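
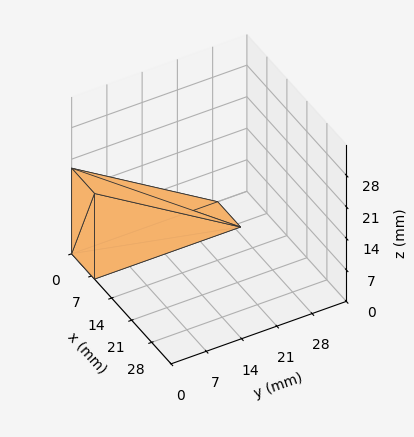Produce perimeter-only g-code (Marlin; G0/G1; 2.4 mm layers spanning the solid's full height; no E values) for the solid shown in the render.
Reading the render: the shape is a wedge (ramp): 8 × 29 mm base, rising to 19 mm along the y=0 edge and sloping linearly to z=0 at y=29 (dimensions read to the nearest mm from the axis ticks). For the g-code, the solid's height is divided into equal slices at the stated Δz and each level perimeter traced with G1 moves after a G0 lift.

; perimeter-only toolpath
G21 ; units = mm
G90 ; absolute positioning
G28 ; home
; layer 1
G0 Z2.4
G0 X0.0 Y0.0
G1 X8.0 Y0.0
G1 X8.0 Y25.4
G1 X0.0 Y25.4
G1 X0.0 Y0.0
; layer 2
G0 Z4.8
G0 X0.0 Y0.0
G1 X8.0 Y0.0
G1 X8.0 Y21.8
G1 X0.0 Y21.8
G1 X0.0 Y0.0
; layer 3
G0 Z7.1
G0 X0.0 Y0.0
G1 X8.0 Y0.0
G1 X8.0 Y18.1
G1 X0.0 Y18.1
G1 X0.0 Y0.0
; layer 4
G0 Z9.5
G0 X0.0 Y0.0
G1 X8.0 Y0.0
G1 X8.0 Y14.5
G1 X0.0 Y14.5
G1 X0.0 Y0.0
; layer 5
G0 Z11.9
G0 X0.0 Y0.0
G1 X8.0 Y0.0
G1 X8.0 Y10.9
G1 X0.0 Y10.9
G1 X0.0 Y0.0
; layer 6
G0 Z14.2
G0 X0.0 Y0.0
G1 X8.0 Y0.0
G1 X8.0 Y7.2
G1 X0.0 Y7.2
G1 X0.0 Y0.0
; layer 7
G0 Z16.6
G0 X0.0 Y0.0
G1 X8.0 Y0.0
G1 X8.0 Y3.6
G1 X0.0 Y3.6
G1 X0.0 Y0.0
M2 ; end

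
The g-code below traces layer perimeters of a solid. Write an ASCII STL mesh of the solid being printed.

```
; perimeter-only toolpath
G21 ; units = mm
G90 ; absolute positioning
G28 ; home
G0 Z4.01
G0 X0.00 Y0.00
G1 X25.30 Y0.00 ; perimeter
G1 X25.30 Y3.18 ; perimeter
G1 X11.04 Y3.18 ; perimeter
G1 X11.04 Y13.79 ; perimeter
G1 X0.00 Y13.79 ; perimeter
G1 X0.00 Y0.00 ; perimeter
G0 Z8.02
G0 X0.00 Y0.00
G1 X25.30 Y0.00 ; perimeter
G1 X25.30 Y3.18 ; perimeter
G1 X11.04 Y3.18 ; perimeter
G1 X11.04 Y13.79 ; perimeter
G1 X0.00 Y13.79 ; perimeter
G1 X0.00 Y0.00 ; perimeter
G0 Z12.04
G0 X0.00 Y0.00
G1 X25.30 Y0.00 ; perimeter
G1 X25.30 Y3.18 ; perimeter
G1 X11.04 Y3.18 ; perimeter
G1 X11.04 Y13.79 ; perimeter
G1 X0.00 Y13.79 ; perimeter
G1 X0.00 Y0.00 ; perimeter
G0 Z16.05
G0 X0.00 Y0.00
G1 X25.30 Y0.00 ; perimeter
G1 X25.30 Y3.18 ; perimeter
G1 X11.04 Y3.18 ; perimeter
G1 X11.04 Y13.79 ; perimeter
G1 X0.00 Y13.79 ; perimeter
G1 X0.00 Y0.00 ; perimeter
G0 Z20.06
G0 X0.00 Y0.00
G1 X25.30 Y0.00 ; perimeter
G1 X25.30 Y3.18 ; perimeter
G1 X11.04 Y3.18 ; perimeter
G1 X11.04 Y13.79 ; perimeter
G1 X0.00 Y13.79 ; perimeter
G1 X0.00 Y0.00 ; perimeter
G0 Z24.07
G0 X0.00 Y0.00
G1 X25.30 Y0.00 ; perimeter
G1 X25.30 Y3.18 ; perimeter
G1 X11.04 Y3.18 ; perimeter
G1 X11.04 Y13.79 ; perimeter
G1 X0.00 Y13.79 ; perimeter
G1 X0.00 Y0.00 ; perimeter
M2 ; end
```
solid part
  facet normal 0.0000 0.0000 -1.0000
    outer loop
      vertex 25.30 3.18 0.00
      vertex 25.30 0.00 0.00
      vertex 0.00 0.00 0.00
    endloop
  endfacet
  facet normal 0.0000 0.0000 -1.0000
    outer loop
      vertex 11.04 3.18 0.00
      vertex 25.30 3.18 0.00
      vertex 0.00 0.00 0.00
    endloop
  endfacet
  facet normal 0.0000 0.0000 -1.0000
    outer loop
      vertex 11.04 13.79 0.00
      vertex 11.04 3.18 0.00
      vertex 0.00 0.00 0.00
    endloop
  endfacet
  facet normal 0.0000 0.0000 -1.0000
    outer loop
      vertex 0.00 13.79 0.00
      vertex 11.04 13.79 0.00
      vertex 0.00 0.00 0.00
    endloop
  endfacet
  facet normal 0.0000 0.0000 1.0000
    outer loop
      vertex 0.00 0.00 24.07
      vertex 25.30 0.00 24.07
      vertex 25.30 3.18 24.07
    endloop
  endfacet
  facet normal 0.0000 0.0000 1.0000
    outer loop
      vertex 0.00 0.00 24.07
      vertex 25.30 3.18 24.07
      vertex 11.04 3.18 24.07
    endloop
  endfacet
  facet normal 0.0000 0.0000 1.0000
    outer loop
      vertex 0.00 0.00 24.07
      vertex 11.04 3.18 24.07
      vertex 11.04 13.79 24.07
    endloop
  endfacet
  facet normal 0.0000 0.0000 1.0000
    outer loop
      vertex 0.00 0.00 24.07
      vertex 11.04 13.79 24.07
      vertex 0.00 13.79 24.07
    endloop
  endfacet
  facet normal 0.0000 -1.0000 0.0000
    outer loop
      vertex 0.00 0.00 0.00
      vertex 25.30 0.00 0.00
      vertex 25.30 0.00 24.07
    endloop
  endfacet
  facet normal 0.0000 -1.0000 0.0000
    outer loop
      vertex 0.00 0.00 0.00
      vertex 25.30 0.00 24.07
      vertex 0.00 0.00 24.07
    endloop
  endfacet
  facet normal 1.0000 0.0000 0.0000
    outer loop
      vertex 25.30 0.00 0.00
      vertex 25.30 3.18 0.00
      vertex 25.30 3.18 24.07
    endloop
  endfacet
  facet normal 1.0000 0.0000 0.0000
    outer loop
      vertex 25.30 0.00 0.00
      vertex 25.30 3.18 24.07
      vertex 25.30 0.00 24.07
    endloop
  endfacet
  facet normal 0.0000 1.0000 0.0000
    outer loop
      vertex 25.30 3.18 0.00
      vertex 11.04 3.18 0.00
      vertex 11.04 3.18 24.07
    endloop
  endfacet
  facet normal 0.0000 1.0000 0.0000
    outer loop
      vertex 25.30 3.18 0.00
      vertex 11.04 3.18 24.07
      vertex 25.30 3.18 24.07
    endloop
  endfacet
  facet normal 1.0000 0.0000 0.0000
    outer loop
      vertex 11.04 3.18 0.00
      vertex 11.04 13.79 0.00
      vertex 11.04 13.79 24.07
    endloop
  endfacet
  facet normal 1.0000 0.0000 0.0000
    outer loop
      vertex 11.04 3.18 0.00
      vertex 11.04 13.79 24.07
      vertex 11.04 3.18 24.07
    endloop
  endfacet
  facet normal 0.0000 1.0000 0.0000
    outer loop
      vertex 11.04 13.79 0.00
      vertex 0.00 13.79 0.00
      vertex 0.00 13.79 24.07
    endloop
  endfacet
  facet normal 0.0000 1.0000 0.0000
    outer loop
      vertex 11.04 13.79 0.00
      vertex 0.00 13.79 24.07
      vertex 11.04 13.79 24.07
    endloop
  endfacet
  facet normal -1.0000 0.0000 0.0000
    outer loop
      vertex 0.00 13.79 0.00
      vertex 0.00 0.00 0.00
      vertex 0.00 0.00 24.07
    endloop
  endfacet
  facet normal -1.0000 0.0000 0.0000
    outer loop
      vertex 0.00 13.79 0.00
      vertex 0.00 0.00 24.07
      vertex 0.00 13.79 24.07
    endloop
  endfacet
endsolid part

The G0 Z moves step by Δz≈4.01 mm. Every layer's G1 loop is the same polygon, so the solid is a straight extrusion of it from z=0 to z≈24.1. Closing with flat bottom and top caps and triangulating gives 20 facets — an L-shaped prism: outer 25.3 × 13.8 mm, arm thicknesses ≈ 3.18 mm (horizontal) and 11 mm (vertical), extruded 24.1 mm in z.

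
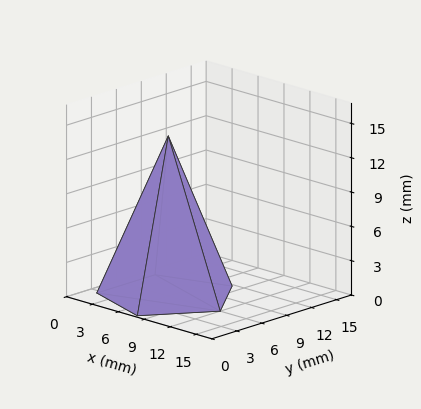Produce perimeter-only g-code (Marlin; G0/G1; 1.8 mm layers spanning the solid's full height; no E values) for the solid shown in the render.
Reading the render: the shape is a regular 5-sided pyramid, base circumscribed radius ≈ 6 mm, apex at z ≈ 14 mm (dimensions read to the nearest mm from the axis ticks). For the g-code, the solid's height is divided into equal slices at the stated Δz and each level perimeter traced with G1 moves after a G0 lift.

; perimeter-only toolpath
G21 ; units = mm
G90 ; absolute positioning
G28 ; home
; layer 1
G0 Z1.8
G0 X11.2 Y6.0
G1 X7.7 Y11.0
G1 X1.7 Y9.1
G1 X1.7 Y2.9
G1 X7.7 Y1.0
G1 X11.2 Y6.0
; layer 2
G0 Z3.5
G0 X10.5 Y6.0
G1 X7.4 Y10.3
G1 X2.3 Y8.6
G1 X2.3 Y3.4
G1 X7.4 Y1.7
G1 X10.5 Y6.0
; layer 3
G0 Z5.2
G0 X9.8 Y6.0
G1 X7.2 Y9.6
G1 X2.9 Y8.2
G1 X2.9 Y3.8
G1 X7.2 Y2.4
G1 X9.8 Y6.0
; layer 4
G0 Z7.0
G0 X9.0 Y6.0
G1 X7.0 Y8.8
G1 X3.5 Y7.8
G1 X3.5 Y4.2
G1 X7.0 Y3.1
G1 X9.0 Y6.0
; layer 5
G0 Z8.8
G0 X8.2 Y6.0
G1 X6.7 Y8.1
G1 X4.2 Y7.3
G1 X4.2 Y4.7
G1 X6.7 Y3.9
G1 X8.2 Y6.0
; layer 6
G0 Z10.5
G0 X7.5 Y6.0
G1 X6.5 Y7.4
G1 X4.8 Y6.9
G1 X4.8 Y5.1
G1 X6.5 Y4.6
G1 X7.5 Y6.0
; layer 7
G0 Z12.2
G0 X6.8 Y6.0
G1 X6.2 Y6.7
G1 X5.4 Y6.4
G1 X5.4 Y5.6
G1 X6.2 Y5.3
G1 X6.8 Y6.0
M2 ; end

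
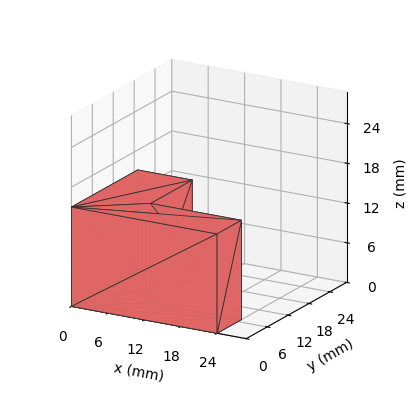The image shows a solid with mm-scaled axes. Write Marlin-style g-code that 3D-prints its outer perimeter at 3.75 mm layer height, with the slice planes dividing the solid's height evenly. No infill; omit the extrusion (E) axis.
Reading the render: the shape is an L-shaped prism: outer 24 × 19 mm, arm thicknesses ≈ 7 mm (horizontal) and 9 mm (vertical), extruded 15 mm in z (dimensions read to the nearest mm from the axis ticks). For the g-code, the solid's height is divided into equal slices at the stated Δz and each level perimeter traced with G1 moves after a G0 lift.

; perimeter-only toolpath
G21 ; units = mm
G90 ; absolute positioning
G28 ; home
; layer 1
G0 Z3.75
G0 X0.00 Y0.00
G1 X24.00 Y0.00
G1 X24.00 Y7.00
G1 X9.00 Y7.00
G1 X9.00 Y19.00
G1 X0.00 Y19.00
G1 X0.00 Y0.00
; layer 2
G0 Z7.50
G0 X0.00 Y0.00
G1 X24.00 Y0.00
G1 X24.00 Y7.00
G1 X9.00 Y7.00
G1 X9.00 Y19.00
G1 X0.00 Y19.00
G1 X0.00 Y0.00
; layer 3
G0 Z11.25
G0 X0.00 Y0.00
G1 X24.00 Y0.00
G1 X24.00 Y7.00
G1 X9.00 Y7.00
G1 X9.00 Y19.00
G1 X0.00 Y19.00
G1 X0.00 Y0.00
; layer 4
G0 Z15.00
G0 X0.00 Y0.00
G1 X24.00 Y0.00
G1 X24.00 Y7.00
G1 X9.00 Y7.00
G1 X9.00 Y19.00
G1 X0.00 Y19.00
G1 X0.00 Y0.00
M2 ; end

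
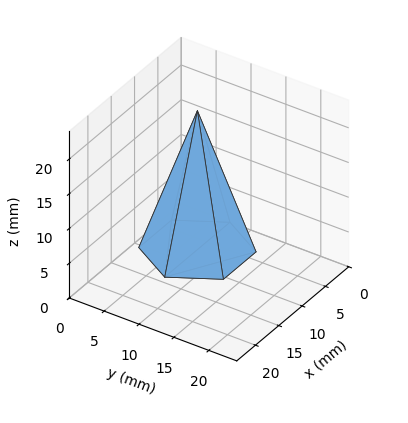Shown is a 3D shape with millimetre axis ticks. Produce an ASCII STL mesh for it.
Reading the render: the shape is a regular 6-sided pyramid, base circumscribed radius ≈ 7 mm, apex at z ≈ 20 mm (dimensions read to the nearest mm from the axis ticks). For the STL, each face is triangulated and given an outward normal.

solid part
  facet normal 0.0000 0.0000 -1.0000
    outer loop
      vertex 3.50 13.06 0.00
      vertex 10.50 13.06 0.00
      vertex 14.00 7.00 0.00
    endloop
  endfacet
  facet normal 0.0000 0.0000 -1.0000
    outer loop
      vertex 0.00 7.00 0.00
      vertex 3.50 13.06 0.00
      vertex 14.00 7.00 0.00
    endloop
  endfacet
  facet normal 0.0000 0.0000 -1.0000
    outer loop
      vertex 3.50 0.94 0.00
      vertex 0.00 7.00 0.00
      vertex 14.00 7.00 0.00
    endloop
  endfacet
  facet normal 0.0000 0.0000 -1.0000
    outer loop
      vertex 10.50 0.94 0.00
      vertex 3.50 0.94 0.00
      vertex 14.00 7.00 0.00
    endloop
  endfacet
  facet normal 0.8287 0.4786 0.2901
    outer loop
      vertex 14.00 7.00 0.00
      vertex 10.50 13.06 0.00
      vertex 7.00 7.00 20.00
    endloop
  endfacet
  facet normal 0.0000 0.9570 0.2900
    outer loop
      vertex 10.50 13.06 0.00
      vertex 3.50 13.06 0.00
      vertex 7.00 7.00 20.00
    endloop
  endfacet
  facet normal -0.8287 0.4786 0.2901
    outer loop
      vertex 3.50 13.06 0.00
      vertex 0.00 7.00 0.00
      vertex 7.00 7.00 20.00
    endloop
  endfacet
  facet normal -0.8287 -0.4786 0.2901
    outer loop
      vertex 0.00 7.00 0.00
      vertex 3.50 0.94 0.00
      vertex 7.00 7.00 20.00
    endloop
  endfacet
  facet normal 0.0000 -0.9570 0.2900
    outer loop
      vertex 3.50 0.94 0.00
      vertex 10.50 0.94 0.00
      vertex 7.00 7.00 20.00
    endloop
  endfacet
  facet normal 0.8287 -0.4786 0.2901
    outer loop
      vertex 10.50 0.94 0.00
      vertex 14.00 7.00 0.00
      vertex 7.00 7.00 20.00
    endloop
  endfacet
endsolid part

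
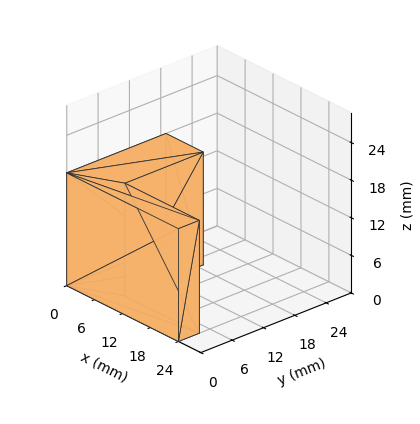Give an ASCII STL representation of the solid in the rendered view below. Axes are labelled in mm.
Reading the render: the shape is an L-shaped prism: outer 24 × 19 mm, arm thicknesses ≈ 4 mm (horizontal) and 8 mm (vertical), extruded 18 mm in z (dimensions read to the nearest mm from the axis ticks). For the STL, each face is triangulated and given an outward normal.

solid part
  facet normal 0.0000 0.0000 -1.0000
    outer loop
      vertex 24.00 4.00 0.00
      vertex 24.00 0.00 0.00
      vertex 0.00 0.00 0.00
    endloop
  endfacet
  facet normal 0.0000 0.0000 -1.0000
    outer loop
      vertex 8.00 4.00 0.00
      vertex 24.00 4.00 0.00
      vertex 0.00 0.00 0.00
    endloop
  endfacet
  facet normal 0.0000 0.0000 -1.0000
    outer loop
      vertex 8.00 19.00 0.00
      vertex 8.00 4.00 0.00
      vertex 0.00 0.00 0.00
    endloop
  endfacet
  facet normal 0.0000 0.0000 -1.0000
    outer loop
      vertex 0.00 19.00 0.00
      vertex 8.00 19.00 0.00
      vertex 0.00 0.00 0.00
    endloop
  endfacet
  facet normal 0.0000 0.0000 1.0000
    outer loop
      vertex 0.00 0.00 18.00
      vertex 24.00 0.00 18.00
      vertex 24.00 4.00 18.00
    endloop
  endfacet
  facet normal 0.0000 0.0000 1.0000
    outer loop
      vertex 0.00 0.00 18.00
      vertex 24.00 4.00 18.00
      vertex 8.00 4.00 18.00
    endloop
  endfacet
  facet normal 0.0000 0.0000 1.0000
    outer loop
      vertex 0.00 0.00 18.00
      vertex 8.00 4.00 18.00
      vertex 8.00 19.00 18.00
    endloop
  endfacet
  facet normal 0.0000 0.0000 1.0000
    outer loop
      vertex 0.00 0.00 18.00
      vertex 8.00 19.00 18.00
      vertex 0.00 19.00 18.00
    endloop
  endfacet
  facet normal 0.0000 -1.0000 0.0000
    outer loop
      vertex 0.00 0.00 0.00
      vertex 24.00 0.00 0.00
      vertex 24.00 0.00 18.00
    endloop
  endfacet
  facet normal 0.0000 -1.0000 0.0000
    outer loop
      vertex 0.00 0.00 0.00
      vertex 24.00 0.00 18.00
      vertex 0.00 0.00 18.00
    endloop
  endfacet
  facet normal 1.0000 0.0000 0.0000
    outer loop
      vertex 24.00 0.00 0.00
      vertex 24.00 4.00 0.00
      vertex 24.00 4.00 18.00
    endloop
  endfacet
  facet normal 1.0000 0.0000 0.0000
    outer loop
      vertex 24.00 0.00 0.00
      vertex 24.00 4.00 18.00
      vertex 24.00 0.00 18.00
    endloop
  endfacet
  facet normal 0.0000 1.0000 0.0000
    outer loop
      vertex 24.00 4.00 0.00
      vertex 8.00 4.00 0.00
      vertex 8.00 4.00 18.00
    endloop
  endfacet
  facet normal 0.0000 1.0000 0.0000
    outer loop
      vertex 24.00 4.00 0.00
      vertex 8.00 4.00 18.00
      vertex 24.00 4.00 18.00
    endloop
  endfacet
  facet normal 1.0000 0.0000 0.0000
    outer loop
      vertex 8.00 4.00 0.00
      vertex 8.00 19.00 0.00
      vertex 8.00 19.00 18.00
    endloop
  endfacet
  facet normal 1.0000 0.0000 0.0000
    outer loop
      vertex 8.00 4.00 0.00
      vertex 8.00 19.00 18.00
      vertex 8.00 4.00 18.00
    endloop
  endfacet
  facet normal 0.0000 1.0000 0.0000
    outer loop
      vertex 8.00 19.00 0.00
      vertex 0.00 19.00 0.00
      vertex 0.00 19.00 18.00
    endloop
  endfacet
  facet normal 0.0000 1.0000 0.0000
    outer loop
      vertex 8.00 19.00 0.00
      vertex 0.00 19.00 18.00
      vertex 8.00 19.00 18.00
    endloop
  endfacet
  facet normal -1.0000 0.0000 0.0000
    outer loop
      vertex 0.00 19.00 0.00
      vertex 0.00 0.00 0.00
      vertex 0.00 0.00 18.00
    endloop
  endfacet
  facet normal -1.0000 0.0000 0.0000
    outer loop
      vertex 0.00 19.00 0.00
      vertex 0.00 0.00 18.00
      vertex 0.00 19.00 18.00
    endloop
  endfacet
endsolid part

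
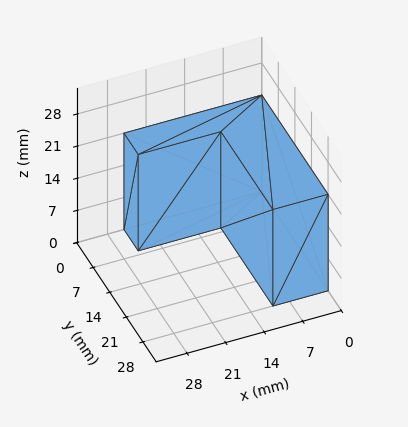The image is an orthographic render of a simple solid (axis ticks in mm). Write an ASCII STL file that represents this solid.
Reading the render: the shape is an L-shaped prism: outer 25 × 28 mm, arm thicknesses ≈ 6 mm (horizontal) and 10 mm (vertical), extruded 21 mm in z (dimensions read to the nearest mm from the axis ticks). For the STL, each face is triangulated and given an outward normal.

solid part
  facet normal 0.0000 0.0000 -1.0000
    outer loop
      vertex 25.00 6.00 0.00
      vertex 25.00 0.00 0.00
      vertex 0.00 0.00 0.00
    endloop
  endfacet
  facet normal 0.0000 0.0000 -1.0000
    outer loop
      vertex 10.00 6.00 0.00
      vertex 25.00 6.00 0.00
      vertex 0.00 0.00 0.00
    endloop
  endfacet
  facet normal 0.0000 0.0000 -1.0000
    outer loop
      vertex 10.00 28.00 0.00
      vertex 10.00 6.00 0.00
      vertex 0.00 0.00 0.00
    endloop
  endfacet
  facet normal 0.0000 0.0000 -1.0000
    outer loop
      vertex 0.00 28.00 0.00
      vertex 10.00 28.00 0.00
      vertex 0.00 0.00 0.00
    endloop
  endfacet
  facet normal 0.0000 0.0000 1.0000
    outer loop
      vertex 0.00 0.00 21.00
      vertex 25.00 0.00 21.00
      vertex 25.00 6.00 21.00
    endloop
  endfacet
  facet normal 0.0000 0.0000 1.0000
    outer loop
      vertex 0.00 0.00 21.00
      vertex 25.00 6.00 21.00
      vertex 10.00 6.00 21.00
    endloop
  endfacet
  facet normal 0.0000 0.0000 1.0000
    outer loop
      vertex 0.00 0.00 21.00
      vertex 10.00 6.00 21.00
      vertex 10.00 28.00 21.00
    endloop
  endfacet
  facet normal 0.0000 0.0000 1.0000
    outer loop
      vertex 0.00 0.00 21.00
      vertex 10.00 28.00 21.00
      vertex 0.00 28.00 21.00
    endloop
  endfacet
  facet normal 0.0000 -1.0000 0.0000
    outer loop
      vertex 0.00 0.00 0.00
      vertex 25.00 0.00 0.00
      vertex 25.00 0.00 21.00
    endloop
  endfacet
  facet normal 0.0000 -1.0000 0.0000
    outer loop
      vertex 0.00 0.00 0.00
      vertex 25.00 0.00 21.00
      vertex 0.00 0.00 21.00
    endloop
  endfacet
  facet normal 1.0000 0.0000 0.0000
    outer loop
      vertex 25.00 0.00 0.00
      vertex 25.00 6.00 0.00
      vertex 25.00 6.00 21.00
    endloop
  endfacet
  facet normal 1.0000 0.0000 0.0000
    outer loop
      vertex 25.00 0.00 0.00
      vertex 25.00 6.00 21.00
      vertex 25.00 0.00 21.00
    endloop
  endfacet
  facet normal 0.0000 1.0000 0.0000
    outer loop
      vertex 25.00 6.00 0.00
      vertex 10.00 6.00 0.00
      vertex 10.00 6.00 21.00
    endloop
  endfacet
  facet normal 0.0000 1.0000 0.0000
    outer loop
      vertex 25.00 6.00 0.00
      vertex 10.00 6.00 21.00
      vertex 25.00 6.00 21.00
    endloop
  endfacet
  facet normal 1.0000 0.0000 0.0000
    outer loop
      vertex 10.00 6.00 0.00
      vertex 10.00 28.00 0.00
      vertex 10.00 28.00 21.00
    endloop
  endfacet
  facet normal 1.0000 0.0000 0.0000
    outer loop
      vertex 10.00 6.00 0.00
      vertex 10.00 28.00 21.00
      vertex 10.00 6.00 21.00
    endloop
  endfacet
  facet normal 0.0000 1.0000 0.0000
    outer loop
      vertex 10.00 28.00 0.00
      vertex 0.00 28.00 0.00
      vertex 0.00 28.00 21.00
    endloop
  endfacet
  facet normal 0.0000 1.0000 0.0000
    outer loop
      vertex 10.00 28.00 0.00
      vertex 0.00 28.00 21.00
      vertex 10.00 28.00 21.00
    endloop
  endfacet
  facet normal -1.0000 0.0000 0.0000
    outer loop
      vertex 0.00 28.00 0.00
      vertex 0.00 0.00 0.00
      vertex 0.00 0.00 21.00
    endloop
  endfacet
  facet normal -1.0000 0.0000 0.0000
    outer loop
      vertex 0.00 28.00 0.00
      vertex 0.00 0.00 21.00
      vertex 0.00 28.00 21.00
    endloop
  endfacet
endsolid part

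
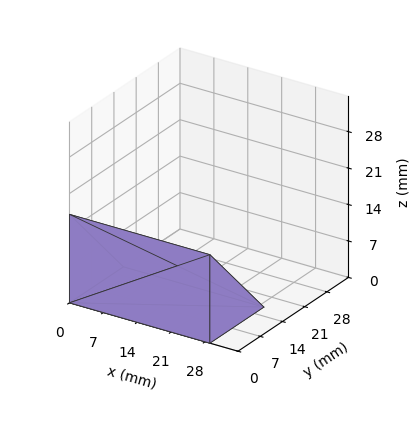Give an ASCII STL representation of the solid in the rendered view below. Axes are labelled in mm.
Reading the render: the shape is a wedge (ramp): 29 × 17 mm base, rising to 17 mm along the y=0 edge and sloping linearly to z=0 at y=17 (dimensions read to the nearest mm from the axis ticks). For the STL, each face is triangulated and given an outward normal.

solid part
  facet normal 0.0000 0.0000 -1.0000
    outer loop
      vertex 29.000 17.000 0.000
      vertex 29.000 0.000 0.000
      vertex 0.000 0.000 0.000
    endloop
  endfacet
  facet normal 0.0000 0.0000 -1.0000
    outer loop
      vertex 0.000 17.000 0.000
      vertex 29.000 17.000 0.000
      vertex 0.000 0.000 0.000
    endloop
  endfacet
  facet normal 0.0000 -1.0000 0.0000
    outer loop
      vertex 0.000 0.000 0.000
      vertex 29.000 0.000 0.000
      vertex 29.000 0.000 17.000
    endloop
  endfacet
  facet normal 0.0000 -1.0000 0.0000
    outer loop
      vertex 0.000 0.000 0.000
      vertex 29.000 0.000 17.000
      vertex 0.000 0.000 17.000
    endloop
  endfacet
  facet normal 0.0000 0.7071 0.7071
    outer loop
      vertex 0.000 0.000 17.000
      vertex 29.000 0.000 17.000
      vertex 29.000 17.000 0.000
    endloop
  endfacet
  facet normal 0.0000 0.7071 0.7071
    outer loop
      vertex 0.000 0.000 17.000
      vertex 29.000 17.000 0.000
      vertex 0.000 17.000 0.000
    endloop
  endfacet
  facet normal -1.0000 0.0000 0.0000
    outer loop
      vertex 0.000 0.000 17.000
      vertex 0.000 17.000 0.000
      vertex 0.000 0.000 0.000
    endloop
  endfacet
  facet normal 1.0000 0.0000 0.0000
    outer loop
      vertex 29.000 0.000 0.000
      vertex 29.000 17.000 0.000
      vertex 29.000 0.000 17.000
    endloop
  endfacet
endsolid part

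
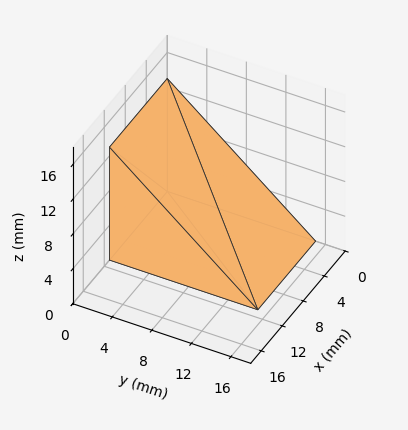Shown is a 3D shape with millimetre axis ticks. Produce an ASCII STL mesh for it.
Reading the render: the shape is a wedge (ramp): 11 × 15 mm base, rising to 13 mm along the y=0 edge and sloping linearly to z=0 at y=15 (dimensions read to the nearest mm from the axis ticks). For the STL, each face is triangulated and given an outward normal.

solid part
  facet normal 0.0000 0.0000 -1.0000
    outer loop
      vertex 11.0 15.0 0.0
      vertex 11.0 0.0 0.0
      vertex 0.0 0.0 0.0
    endloop
  endfacet
  facet normal 0.0000 0.0000 -1.0000
    outer loop
      vertex 0.0 15.0 0.0
      vertex 11.0 15.0 0.0
      vertex 0.0 0.0 0.0
    endloop
  endfacet
  facet normal 0.0000 -1.0000 0.0000
    outer loop
      vertex 0.0 0.0 0.0
      vertex 11.0 0.0 0.0
      vertex 11.0 0.0 13.0
    endloop
  endfacet
  facet normal 0.0000 -1.0000 0.0000
    outer loop
      vertex 0.0 0.0 0.0
      vertex 11.0 0.0 13.0
      vertex 0.0 0.0 13.0
    endloop
  endfacet
  facet normal 0.0000 0.6549 0.7557
    outer loop
      vertex 0.0 0.0 13.0
      vertex 11.0 0.0 13.0
      vertex 11.0 15.0 0.0
    endloop
  endfacet
  facet normal 0.0000 0.6549 0.7557
    outer loop
      vertex 0.0 0.0 13.0
      vertex 11.0 15.0 0.0
      vertex 0.0 15.0 0.0
    endloop
  endfacet
  facet normal -1.0000 0.0000 0.0000
    outer loop
      vertex 0.0 0.0 13.0
      vertex 0.0 15.0 0.0
      vertex 0.0 0.0 0.0
    endloop
  endfacet
  facet normal 1.0000 0.0000 0.0000
    outer loop
      vertex 11.0 0.0 0.0
      vertex 11.0 15.0 0.0
      vertex 11.0 0.0 13.0
    endloop
  endfacet
endsolid part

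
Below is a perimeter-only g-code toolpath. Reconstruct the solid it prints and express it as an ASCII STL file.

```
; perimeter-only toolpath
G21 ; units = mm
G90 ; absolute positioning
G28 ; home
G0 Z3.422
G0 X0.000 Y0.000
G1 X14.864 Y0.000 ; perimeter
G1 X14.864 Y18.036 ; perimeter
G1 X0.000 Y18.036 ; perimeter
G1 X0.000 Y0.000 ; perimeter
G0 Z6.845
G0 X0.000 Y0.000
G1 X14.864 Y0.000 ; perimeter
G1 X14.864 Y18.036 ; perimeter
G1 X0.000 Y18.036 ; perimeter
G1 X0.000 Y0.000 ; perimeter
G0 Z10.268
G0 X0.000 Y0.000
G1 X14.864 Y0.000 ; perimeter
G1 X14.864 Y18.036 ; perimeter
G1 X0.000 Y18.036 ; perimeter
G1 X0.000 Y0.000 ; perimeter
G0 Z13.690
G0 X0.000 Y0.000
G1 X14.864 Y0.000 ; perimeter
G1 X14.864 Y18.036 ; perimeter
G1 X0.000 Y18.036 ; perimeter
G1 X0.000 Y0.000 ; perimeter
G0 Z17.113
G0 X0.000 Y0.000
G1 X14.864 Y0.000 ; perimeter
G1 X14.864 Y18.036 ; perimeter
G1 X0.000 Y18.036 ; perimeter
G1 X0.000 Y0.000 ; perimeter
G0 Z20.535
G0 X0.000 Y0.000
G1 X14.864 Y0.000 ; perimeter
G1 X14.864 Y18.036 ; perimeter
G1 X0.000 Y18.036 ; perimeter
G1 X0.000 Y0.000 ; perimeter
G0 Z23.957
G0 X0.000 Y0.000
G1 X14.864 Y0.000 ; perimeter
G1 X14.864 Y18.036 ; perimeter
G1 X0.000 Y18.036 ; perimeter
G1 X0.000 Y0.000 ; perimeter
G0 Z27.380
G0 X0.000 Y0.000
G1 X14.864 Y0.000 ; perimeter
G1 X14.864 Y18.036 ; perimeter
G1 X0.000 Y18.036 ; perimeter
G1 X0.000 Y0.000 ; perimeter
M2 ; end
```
solid part
  facet normal 0.0000 0.0000 -1.0000
    outer loop
      vertex 14.864 18.036 0.000
      vertex 14.864 0.000 0.000
      vertex 0.000 0.000 0.000
    endloop
  endfacet
  facet normal 0.0000 0.0000 -1.0000
    outer loop
      vertex 0.000 18.036 0.000
      vertex 14.864 18.036 0.000
      vertex 0.000 0.000 0.000
    endloop
  endfacet
  facet normal 0.0000 0.0000 1.0000
    outer loop
      vertex 0.000 0.000 27.380
      vertex 14.864 0.000 27.380
      vertex 14.864 18.036 27.380
    endloop
  endfacet
  facet normal 0.0000 0.0000 1.0000
    outer loop
      vertex 0.000 0.000 27.380
      vertex 14.864 18.036 27.380
      vertex 0.000 18.036 27.380
    endloop
  endfacet
  facet normal 0.0000 -1.0000 0.0000
    outer loop
      vertex 0.000 0.000 0.000
      vertex 14.864 0.000 0.000
      vertex 14.864 0.000 27.380
    endloop
  endfacet
  facet normal 0.0000 -1.0000 0.0000
    outer loop
      vertex 0.000 0.000 0.000
      vertex 14.864 0.000 27.380
      vertex 0.000 0.000 27.380
    endloop
  endfacet
  facet normal 0.0000 1.0000 0.0000
    outer loop
      vertex 14.864 18.036 27.380
      vertex 14.864 18.036 0.000
      vertex 0.000 18.036 0.000
    endloop
  endfacet
  facet normal 0.0000 1.0000 0.0000
    outer loop
      vertex 0.000 18.036 27.380
      vertex 14.864 18.036 27.380
      vertex 0.000 18.036 0.000
    endloop
  endfacet
  facet normal -1.0000 0.0000 0.0000
    outer loop
      vertex 0.000 18.036 27.380
      vertex 0.000 18.036 0.000
      vertex 0.000 0.000 0.000
    endloop
  endfacet
  facet normal -1.0000 0.0000 0.0000
    outer loop
      vertex 0.000 0.000 27.380
      vertex 0.000 18.036 27.380
      vertex 0.000 0.000 0.000
    endloop
  endfacet
  facet normal 1.0000 0.0000 0.0000
    outer loop
      vertex 14.864 0.000 0.000
      vertex 14.864 18.036 0.000
      vertex 14.864 18.036 27.380
    endloop
  endfacet
  facet normal 1.0000 0.0000 0.0000
    outer loop
      vertex 14.864 0.000 0.000
      vertex 14.864 18.036 27.380
      vertex 14.864 0.000 27.380
    endloop
  endfacet
endsolid part

The G0 Z moves step by Δz≈3.422 mm. Every layer's G1 loop is the same polygon, so the solid is a straight extrusion of it from z=0 to z≈27.4. Closing with flat bottom and top caps and triangulating gives 12 facets — a rectangular box, roughly 14.9 × 18 mm footprint and 27.4 mm tall.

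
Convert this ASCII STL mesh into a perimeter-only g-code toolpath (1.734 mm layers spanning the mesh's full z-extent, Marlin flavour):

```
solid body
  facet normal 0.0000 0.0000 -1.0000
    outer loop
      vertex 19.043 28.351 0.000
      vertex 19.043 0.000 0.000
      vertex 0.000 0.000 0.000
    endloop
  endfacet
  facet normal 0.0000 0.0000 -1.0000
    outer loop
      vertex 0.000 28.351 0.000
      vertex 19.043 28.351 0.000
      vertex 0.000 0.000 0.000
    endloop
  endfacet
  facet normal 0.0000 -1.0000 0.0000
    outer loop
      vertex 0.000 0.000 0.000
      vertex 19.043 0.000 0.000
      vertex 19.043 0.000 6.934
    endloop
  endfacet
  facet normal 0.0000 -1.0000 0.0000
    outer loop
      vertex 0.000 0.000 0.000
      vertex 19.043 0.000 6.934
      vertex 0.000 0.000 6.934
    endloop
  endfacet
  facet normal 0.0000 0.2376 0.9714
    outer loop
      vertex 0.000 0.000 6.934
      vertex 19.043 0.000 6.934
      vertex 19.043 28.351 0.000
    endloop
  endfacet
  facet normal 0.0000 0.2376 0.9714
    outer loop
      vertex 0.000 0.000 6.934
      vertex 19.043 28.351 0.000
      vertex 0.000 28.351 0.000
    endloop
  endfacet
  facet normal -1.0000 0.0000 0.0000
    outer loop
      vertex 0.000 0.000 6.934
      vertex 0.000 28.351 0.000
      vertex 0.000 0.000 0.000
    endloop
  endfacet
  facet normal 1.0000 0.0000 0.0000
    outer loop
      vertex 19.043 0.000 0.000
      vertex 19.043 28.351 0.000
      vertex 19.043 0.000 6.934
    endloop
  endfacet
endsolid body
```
; perimeter-only toolpath
G21 ; units = mm
G90 ; absolute positioning
G28 ; home
; layer 1
G0 Z1.734
G0 X0.000 Y0.000
G1 X19.043 Y0.000
G1 X19.043 Y21.263
G1 X0.000 Y21.263
G1 X0.000 Y0.000
; layer 2
G0 Z3.467
G0 X0.000 Y0.000
G1 X19.043 Y0.000
G1 X19.043 Y14.175
G1 X0.000 Y14.175
G1 X0.000 Y0.000
; layer 3
G0 Z5.200
G0 X0.000 Y0.000
G1 X19.043 Y0.000
G1 X19.043 Y7.088
G1 X0.000 Y7.088
G1 X0.000 Y0.000
M2 ; end

The solid is a wedge (ramp): 19 × 28.4 mm base, rising to 6.93 mm along the y=0 edge and sloping linearly to z=0 at y=28.4. Slicing at Δz = 1.734 mm — 4 equal slices spanning the solid's height, so layer i sits at z = i·h/4 — gives 3 non-empty perimeters. Each is a 4-segment closed polygon; G0 lifts to the layer z and rapids to the start vertex, then G1 traces the edges. The cross-section shrinks linearly with z (the slice at the apex is degenerate and omitted).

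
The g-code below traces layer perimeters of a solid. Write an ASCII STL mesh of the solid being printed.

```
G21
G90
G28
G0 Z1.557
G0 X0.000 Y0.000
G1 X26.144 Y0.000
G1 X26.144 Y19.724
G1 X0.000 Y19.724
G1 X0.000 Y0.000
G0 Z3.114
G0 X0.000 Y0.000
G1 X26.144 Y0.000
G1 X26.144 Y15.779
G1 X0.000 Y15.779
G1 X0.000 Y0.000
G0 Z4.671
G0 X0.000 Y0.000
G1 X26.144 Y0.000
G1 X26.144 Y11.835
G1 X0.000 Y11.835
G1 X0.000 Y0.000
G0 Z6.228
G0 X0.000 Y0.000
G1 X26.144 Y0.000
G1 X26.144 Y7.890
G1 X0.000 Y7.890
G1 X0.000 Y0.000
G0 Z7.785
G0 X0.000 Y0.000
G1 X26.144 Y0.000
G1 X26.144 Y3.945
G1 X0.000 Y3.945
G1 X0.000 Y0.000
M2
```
solid part
  facet normal 0.0000 0.0000 -1.0000
    outer loop
      vertex 26.144 23.669 0.000
      vertex 26.144 0.000 0.000
      vertex 0.000 0.000 0.000
    endloop
  endfacet
  facet normal 0.0000 0.0000 -1.0000
    outer loop
      vertex 0.000 23.669 0.000
      vertex 26.144 23.669 0.000
      vertex 0.000 0.000 0.000
    endloop
  endfacet
  facet normal 0.0000 -1.0000 0.0000
    outer loop
      vertex 0.000 0.000 0.000
      vertex 26.144 0.000 0.000
      vertex 26.144 0.000 9.342
    endloop
  endfacet
  facet normal 0.0000 -1.0000 0.0000
    outer loop
      vertex 0.000 0.000 0.000
      vertex 26.144 0.000 9.342
      vertex 0.000 0.000 9.342
    endloop
  endfacet
  facet normal 0.0000 0.3671 0.9302
    outer loop
      vertex 0.000 0.000 9.342
      vertex 26.144 0.000 9.342
      vertex 26.144 23.669 0.000
    endloop
  endfacet
  facet normal 0.0000 0.3671 0.9302
    outer loop
      vertex 0.000 0.000 9.342
      vertex 26.144 23.669 0.000
      vertex 0.000 23.669 0.000
    endloop
  endfacet
  facet normal -1.0000 0.0000 0.0000
    outer loop
      vertex 0.000 0.000 9.342
      vertex 0.000 23.669 0.000
      vertex 0.000 0.000 0.000
    endloop
  endfacet
  facet normal 1.0000 0.0000 0.0000
    outer loop
      vertex 26.144 0.000 0.000
      vertex 26.144 23.669 0.000
      vertex 26.144 0.000 9.342
    endloop
  endfacet
endsolid part

The G0 Z moves step by Δz≈1.557 mm. The G1 loops shrink linearly with z, so the solid tapers from its base footprint up to z≈9.34. Closing with a flat bottom cap and the tapered top and triangulating gives 8 facets — a wedge (ramp): 26.1 × 23.7 mm base, rising to 9.34 mm along the y=0 edge and sloping linearly to z=0 at y=23.7.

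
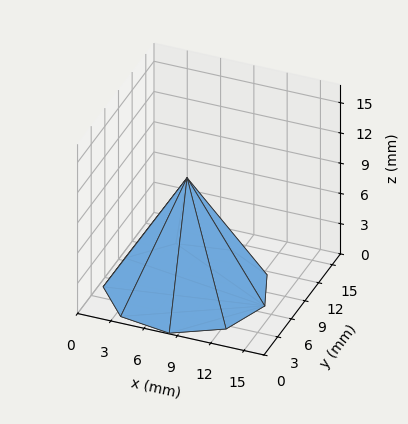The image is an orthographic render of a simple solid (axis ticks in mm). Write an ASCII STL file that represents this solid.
Reading the render: the shape is a regular 9-sided pyramid, base circumscribed radius ≈ 7 mm, apex at z ≈ 11 mm (dimensions read to the nearest mm from the axis ticks). For the STL, each face is triangulated and given an outward normal.

solid part
  facet normal 0.0000 0.0000 -1.0000
    outer loop
      vertex 8.22 13.89 0.00
      vertex 12.36 11.50 0.00
      vertex 14.00 7.00 0.00
    endloop
  endfacet
  facet normal 0.0000 0.0000 -1.0000
    outer loop
      vertex 3.50 13.06 0.00
      vertex 8.22 13.89 0.00
      vertex 14.00 7.00 0.00
    endloop
  endfacet
  facet normal 0.0000 0.0000 -1.0000
    outer loop
      vertex 0.42 9.39 0.00
      vertex 3.50 13.06 0.00
      vertex 14.00 7.00 0.00
    endloop
  endfacet
  facet normal 0.0000 0.0000 -1.0000
    outer loop
      vertex 0.42 4.61 0.00
      vertex 0.42 9.39 0.00
      vertex 14.00 7.00 0.00
    endloop
  endfacet
  facet normal 0.0000 0.0000 -1.0000
    outer loop
      vertex 3.50 0.94 0.00
      vertex 0.42 4.61 0.00
      vertex 14.00 7.00 0.00
    endloop
  endfacet
  facet normal 0.0000 0.0000 -1.0000
    outer loop
      vertex 8.22 0.11 0.00
      vertex 3.50 0.94 0.00
      vertex 14.00 7.00 0.00
    endloop
  endfacet
  facet normal 0.0000 0.0000 -1.0000
    outer loop
      vertex 12.36 2.50 0.00
      vertex 8.22 0.11 0.00
      vertex 14.00 7.00 0.00
    endloop
  endfacet
  facet normal 0.8064 0.2939 0.5132
    outer loop
      vertex 14.00 7.00 0.00
      vertex 12.36 11.50 0.00
      vertex 7.00 7.00 11.00
    endloop
  endfacet
  facet normal 0.4291 0.7433 0.5132
    outer loop
      vertex 12.36 11.50 0.00
      vertex 8.22 13.89 0.00
      vertex 7.00 7.00 11.00
    endloop
  endfacet
  facet normal -0.1487 0.8454 0.5130
    outer loop
      vertex 8.22 13.89 0.00
      vertex 3.50 13.06 0.00
      vertex 7.00 7.00 11.00
    endloop
  endfacet
  facet normal -0.6574 0.5518 0.5132
    outer loop
      vertex 3.50 13.06 0.00
      vertex 0.42 9.39 0.00
      vertex 7.00 7.00 11.00
    endloop
  endfacet
  facet normal -0.8582 0.0000 0.5133
    outer loop
      vertex 0.42 9.39 0.00
      vertex 0.42 4.61 0.00
      vertex 7.00 7.00 11.00
    endloop
  endfacet
  facet normal -0.6574 -0.5518 0.5132
    outer loop
      vertex 0.42 4.61 0.00
      vertex 3.50 0.94 0.00
      vertex 7.00 7.00 11.00
    endloop
  endfacet
  facet normal -0.1487 -0.8454 0.5130
    outer loop
      vertex 3.50 0.94 0.00
      vertex 8.22 0.11 0.00
      vertex 7.00 7.00 11.00
    endloop
  endfacet
  facet normal 0.4291 -0.7433 0.5132
    outer loop
      vertex 8.22 0.11 0.00
      vertex 12.36 2.50 0.00
      vertex 7.00 7.00 11.00
    endloop
  endfacet
  facet normal 0.8064 -0.2939 0.5132
    outer loop
      vertex 12.36 2.50 0.00
      vertex 14.00 7.00 0.00
      vertex 7.00 7.00 11.00
    endloop
  endfacet
endsolid part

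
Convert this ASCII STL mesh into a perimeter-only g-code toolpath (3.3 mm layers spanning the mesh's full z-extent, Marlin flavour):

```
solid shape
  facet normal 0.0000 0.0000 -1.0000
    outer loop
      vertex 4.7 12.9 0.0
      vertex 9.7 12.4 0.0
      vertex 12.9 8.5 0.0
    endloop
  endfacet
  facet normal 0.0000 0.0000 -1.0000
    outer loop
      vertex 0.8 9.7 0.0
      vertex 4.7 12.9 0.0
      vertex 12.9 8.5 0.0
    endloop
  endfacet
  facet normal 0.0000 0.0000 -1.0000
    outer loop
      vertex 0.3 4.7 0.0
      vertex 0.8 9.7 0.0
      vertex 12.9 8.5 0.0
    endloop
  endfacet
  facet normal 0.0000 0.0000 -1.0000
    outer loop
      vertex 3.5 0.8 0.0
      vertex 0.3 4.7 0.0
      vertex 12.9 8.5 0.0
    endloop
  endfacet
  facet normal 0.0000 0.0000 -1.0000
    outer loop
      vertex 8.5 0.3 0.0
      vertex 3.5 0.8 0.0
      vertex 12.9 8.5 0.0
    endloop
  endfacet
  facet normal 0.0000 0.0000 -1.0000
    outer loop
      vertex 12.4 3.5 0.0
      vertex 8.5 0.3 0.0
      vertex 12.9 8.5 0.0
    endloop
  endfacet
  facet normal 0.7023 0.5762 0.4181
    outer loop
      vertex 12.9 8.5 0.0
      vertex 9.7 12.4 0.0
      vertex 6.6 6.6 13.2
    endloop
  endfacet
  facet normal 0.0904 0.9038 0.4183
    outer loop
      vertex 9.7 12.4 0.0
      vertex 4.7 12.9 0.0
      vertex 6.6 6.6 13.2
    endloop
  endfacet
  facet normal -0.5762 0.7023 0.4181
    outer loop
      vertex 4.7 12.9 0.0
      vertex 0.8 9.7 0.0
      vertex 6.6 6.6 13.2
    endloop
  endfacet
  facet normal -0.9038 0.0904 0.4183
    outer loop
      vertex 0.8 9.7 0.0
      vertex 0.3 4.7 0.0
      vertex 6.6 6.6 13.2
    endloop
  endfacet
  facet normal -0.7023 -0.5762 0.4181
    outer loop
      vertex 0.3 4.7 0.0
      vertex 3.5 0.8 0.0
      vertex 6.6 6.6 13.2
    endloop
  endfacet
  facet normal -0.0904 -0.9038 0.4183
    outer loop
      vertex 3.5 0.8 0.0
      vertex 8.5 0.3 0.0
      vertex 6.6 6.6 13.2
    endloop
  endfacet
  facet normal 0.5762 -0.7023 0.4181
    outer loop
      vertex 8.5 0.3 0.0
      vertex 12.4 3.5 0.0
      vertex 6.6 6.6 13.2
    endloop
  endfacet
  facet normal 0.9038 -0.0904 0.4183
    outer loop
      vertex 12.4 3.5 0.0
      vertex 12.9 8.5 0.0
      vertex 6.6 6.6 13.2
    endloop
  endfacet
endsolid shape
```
; perimeter-only toolpath
G21 ; units = mm
G90 ; absolute positioning
G28 ; home
; layer 1
G0 Z3.3
G0 X11.3 Y8.0
G1 X8.9 Y11.0
G1 X5.2 Y11.3
G1 X2.2 Y8.9
G1 X1.9 Y5.2
G1 X4.3 Y2.2
G1 X8.0 Y1.9
G1 X11.0 Y4.3
G1 X11.3 Y8.0
; layer 2
G0 Z6.6
G0 X9.8 Y7.5
G1 X8.1 Y9.5
G1 X5.7 Y9.8
G1 X3.7 Y8.1
G1 X3.4 Y5.7
G1 X5.0 Y3.7
G1 X7.5 Y3.4
G1 X9.5 Y5.0
G1 X9.8 Y7.5
; layer 3
G0 Z9.9
G0 X8.2 Y7.1
G1 X7.4 Y8.1
G1 X6.1 Y8.2
G1 X5.1 Y7.4
G1 X5.0 Y6.1
G1 X5.8 Y5.1
G1 X7.1 Y5.0
G1 X8.1 Y5.8
G1 X8.2 Y7.1
M2 ; end

The solid is a regular 8-sided pyramid, base circumscribed radius ≈ 6.6 mm, apex at z ≈ 13.2 mm. Slicing at Δz = 3.3 mm — 4 equal slices spanning the solid's height, so layer i sits at z = i·h/4 — gives 3 non-empty perimeters. Each is a 8-segment closed polygon; G0 lifts to the layer z and rapids to the start vertex, then G1 traces the edges. The cross-section shrinks linearly with z (the slice at the apex is degenerate and omitted).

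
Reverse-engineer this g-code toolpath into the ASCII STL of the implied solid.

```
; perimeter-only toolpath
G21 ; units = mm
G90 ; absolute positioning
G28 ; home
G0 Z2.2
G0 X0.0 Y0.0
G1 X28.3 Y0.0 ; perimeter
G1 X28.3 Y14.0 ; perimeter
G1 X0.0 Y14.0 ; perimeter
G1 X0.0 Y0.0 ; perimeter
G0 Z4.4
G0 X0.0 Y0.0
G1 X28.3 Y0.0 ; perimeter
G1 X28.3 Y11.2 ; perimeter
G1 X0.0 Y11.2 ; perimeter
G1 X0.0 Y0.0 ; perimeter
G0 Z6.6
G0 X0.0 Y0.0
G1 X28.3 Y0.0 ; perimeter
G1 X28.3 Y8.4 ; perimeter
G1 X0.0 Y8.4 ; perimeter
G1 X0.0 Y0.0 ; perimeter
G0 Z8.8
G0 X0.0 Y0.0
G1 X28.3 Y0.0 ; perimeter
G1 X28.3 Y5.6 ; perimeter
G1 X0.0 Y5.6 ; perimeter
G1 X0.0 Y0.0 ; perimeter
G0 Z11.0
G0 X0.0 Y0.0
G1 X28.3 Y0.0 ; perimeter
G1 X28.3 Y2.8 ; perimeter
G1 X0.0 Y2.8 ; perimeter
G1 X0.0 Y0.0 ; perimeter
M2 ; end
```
solid part
  facet normal 0.0000 0.0000 -1.0000
    outer loop
      vertex 28.3 16.8 0.0
      vertex 28.3 0.0 0.0
      vertex 0.0 0.0 0.0
    endloop
  endfacet
  facet normal 0.0000 0.0000 -1.0000
    outer loop
      vertex 0.0 16.8 0.0
      vertex 28.3 16.8 0.0
      vertex 0.0 0.0 0.0
    endloop
  endfacet
  facet normal 0.0000 -1.0000 0.0000
    outer loop
      vertex 0.0 0.0 0.0
      vertex 28.3 0.0 0.0
      vertex 28.3 0.0 13.2
    endloop
  endfacet
  facet normal 0.0000 -1.0000 0.0000
    outer loop
      vertex 0.0 0.0 0.0
      vertex 28.3 0.0 13.2
      vertex 0.0 0.0 13.2
    endloop
  endfacet
  facet normal 0.0000 0.6178 0.7863
    outer loop
      vertex 0.0 0.0 13.2
      vertex 28.3 0.0 13.2
      vertex 28.3 16.8 0.0
    endloop
  endfacet
  facet normal 0.0000 0.6178 0.7863
    outer loop
      vertex 0.0 0.0 13.2
      vertex 28.3 16.8 0.0
      vertex 0.0 16.8 0.0
    endloop
  endfacet
  facet normal -1.0000 0.0000 0.0000
    outer loop
      vertex 0.0 0.0 13.2
      vertex 0.0 16.8 0.0
      vertex 0.0 0.0 0.0
    endloop
  endfacet
  facet normal 1.0000 0.0000 0.0000
    outer loop
      vertex 28.3 0.0 0.0
      vertex 28.3 16.8 0.0
      vertex 28.3 0.0 13.2
    endloop
  endfacet
endsolid part

The G0 Z moves step by Δz≈2.2 mm. The G1 loops shrink linearly with z, so the solid tapers from its base footprint up to z≈13.2. Closing with a flat bottom cap and the tapered top and triangulating gives 8 facets — a wedge (ramp): 28.3 × 16.8 mm base, rising to 13.2 mm along the y=0 edge and sloping linearly to z=0 at y=16.8.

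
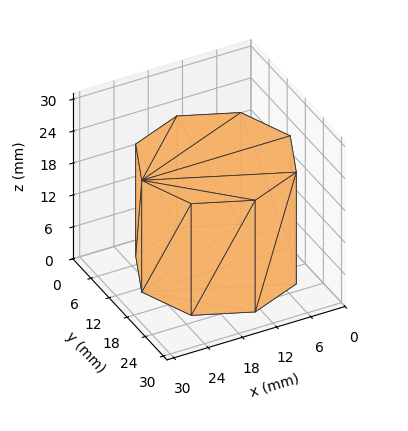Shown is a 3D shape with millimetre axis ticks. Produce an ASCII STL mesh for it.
Reading the render: the shape is a regular 8-sided prism (a cylinder approximated with 8 flat sides), circumscribed radius ≈ 13 mm, height ≈ 21 mm (dimensions read to the nearest mm from the axis ticks). For the STL, each face is triangulated and given an outward normal.

solid part
  facet normal 0.0000 0.0000 -1.0000
    outer loop
      vertex 13.0 26.0 0.0
      vertex 22.2 22.2 0.0
      vertex 26.0 13.0 0.0
    endloop
  endfacet
  facet normal 0.0000 0.0000 -1.0000
    outer loop
      vertex 3.8 22.2 0.0
      vertex 13.0 26.0 0.0
      vertex 26.0 13.0 0.0
    endloop
  endfacet
  facet normal 0.0000 0.0000 -1.0000
    outer loop
      vertex 0.0 13.0 0.0
      vertex 3.8 22.2 0.0
      vertex 26.0 13.0 0.0
    endloop
  endfacet
  facet normal 0.0000 0.0000 -1.0000
    outer loop
      vertex 3.8 3.8 0.0
      vertex 0.0 13.0 0.0
      vertex 26.0 13.0 0.0
    endloop
  endfacet
  facet normal 0.0000 0.0000 -1.0000
    outer loop
      vertex 13.0 0.0 0.0
      vertex 3.8 3.8 0.0
      vertex 26.0 13.0 0.0
    endloop
  endfacet
  facet normal 0.0000 0.0000 -1.0000
    outer loop
      vertex 22.2 3.8 0.0
      vertex 13.0 0.0 0.0
      vertex 26.0 13.0 0.0
    endloop
  endfacet
  facet normal 0.0000 0.0000 1.0000
    outer loop
      vertex 26.0 13.0 21.0
      vertex 22.2 22.2 21.0
      vertex 13.0 26.0 21.0
    endloop
  endfacet
  facet normal 0.0000 0.0000 1.0000
    outer loop
      vertex 26.0 13.0 21.0
      vertex 13.0 26.0 21.0
      vertex 3.8 22.2 21.0
    endloop
  endfacet
  facet normal 0.0000 0.0000 1.0000
    outer loop
      vertex 26.0 13.0 21.0
      vertex 3.8 22.2 21.0
      vertex 0.0 13.0 21.0
    endloop
  endfacet
  facet normal 0.0000 0.0000 1.0000
    outer loop
      vertex 26.0 13.0 21.0
      vertex 0.0 13.0 21.0
      vertex 3.8 3.8 21.0
    endloop
  endfacet
  facet normal 0.0000 0.0000 1.0000
    outer loop
      vertex 26.0 13.0 21.0
      vertex 3.8 3.8 21.0
      vertex 13.0 0.0 21.0
    endloop
  endfacet
  facet normal 0.0000 0.0000 1.0000
    outer loop
      vertex 26.0 13.0 21.0
      vertex 13.0 0.0 21.0
      vertex 22.2 3.8 21.0
    endloop
  endfacet
  facet normal 0.9243 0.3818 0.0000
    outer loop
      vertex 26.0 13.0 0.0
      vertex 22.2 22.2 0.0
      vertex 22.2 22.2 21.0
    endloop
  endfacet
  facet normal 0.9243 0.3818 0.0000
    outer loop
      vertex 26.0 13.0 0.0
      vertex 22.2 22.2 21.0
      vertex 26.0 13.0 21.0
    endloop
  endfacet
  facet normal 0.3818 0.9243 0.0000
    outer loop
      vertex 22.2 22.2 0.0
      vertex 13.0 26.0 0.0
      vertex 13.0 26.0 21.0
    endloop
  endfacet
  facet normal 0.3818 0.9243 0.0000
    outer loop
      vertex 22.2 22.2 0.0
      vertex 13.0 26.0 21.0
      vertex 22.2 22.2 21.0
    endloop
  endfacet
  facet normal -0.3818 0.9243 0.0000
    outer loop
      vertex 13.0 26.0 0.0
      vertex 3.8 22.2 0.0
      vertex 3.8 22.2 21.0
    endloop
  endfacet
  facet normal -0.3818 0.9243 0.0000
    outer loop
      vertex 13.0 26.0 0.0
      vertex 3.8 22.2 21.0
      vertex 13.0 26.0 21.0
    endloop
  endfacet
  facet normal -0.9243 0.3818 0.0000
    outer loop
      vertex 3.8 22.2 0.0
      vertex 0.0 13.0 0.0
      vertex 0.0 13.0 21.0
    endloop
  endfacet
  facet normal -0.9243 0.3818 0.0000
    outer loop
      vertex 3.8 22.2 0.0
      vertex 0.0 13.0 21.0
      vertex 3.8 22.2 21.0
    endloop
  endfacet
  facet normal -0.9243 -0.3818 0.0000
    outer loop
      vertex 0.0 13.0 0.0
      vertex 3.8 3.8 0.0
      vertex 3.8 3.8 21.0
    endloop
  endfacet
  facet normal -0.9243 -0.3818 0.0000
    outer loop
      vertex 0.0 13.0 0.0
      vertex 3.8 3.8 21.0
      vertex 0.0 13.0 21.0
    endloop
  endfacet
  facet normal -0.3818 -0.9243 0.0000
    outer loop
      vertex 3.8 3.8 0.0
      vertex 13.0 0.0 0.0
      vertex 13.0 0.0 21.0
    endloop
  endfacet
  facet normal -0.3818 -0.9243 0.0000
    outer loop
      vertex 3.8 3.8 0.0
      vertex 13.0 0.0 21.0
      vertex 3.8 3.8 21.0
    endloop
  endfacet
  facet normal 0.3818 -0.9243 0.0000
    outer loop
      vertex 13.0 0.0 0.0
      vertex 22.2 3.8 0.0
      vertex 22.2 3.8 21.0
    endloop
  endfacet
  facet normal 0.3818 -0.9243 0.0000
    outer loop
      vertex 13.0 0.0 0.0
      vertex 22.2 3.8 21.0
      vertex 13.0 0.0 21.0
    endloop
  endfacet
  facet normal 0.9243 -0.3818 0.0000
    outer loop
      vertex 22.2 3.8 0.0
      vertex 26.0 13.0 0.0
      vertex 26.0 13.0 21.0
    endloop
  endfacet
  facet normal 0.9243 -0.3818 0.0000
    outer loop
      vertex 22.2 3.8 0.0
      vertex 26.0 13.0 21.0
      vertex 22.2 3.8 21.0
    endloop
  endfacet
endsolid part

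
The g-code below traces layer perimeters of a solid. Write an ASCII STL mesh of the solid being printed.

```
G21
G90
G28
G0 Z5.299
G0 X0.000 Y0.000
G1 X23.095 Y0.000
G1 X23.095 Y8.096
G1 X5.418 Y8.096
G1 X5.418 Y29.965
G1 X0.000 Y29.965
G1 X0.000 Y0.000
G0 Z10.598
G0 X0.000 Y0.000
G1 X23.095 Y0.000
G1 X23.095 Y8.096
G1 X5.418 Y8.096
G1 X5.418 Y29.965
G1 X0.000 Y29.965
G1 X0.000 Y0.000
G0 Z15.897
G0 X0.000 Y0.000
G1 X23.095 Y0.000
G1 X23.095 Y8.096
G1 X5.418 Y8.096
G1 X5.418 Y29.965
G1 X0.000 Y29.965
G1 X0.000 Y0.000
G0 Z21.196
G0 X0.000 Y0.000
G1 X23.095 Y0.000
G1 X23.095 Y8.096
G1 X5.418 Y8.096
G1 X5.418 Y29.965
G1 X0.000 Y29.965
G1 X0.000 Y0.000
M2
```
solid part
  facet normal 0.0000 0.0000 -1.0000
    outer loop
      vertex 23.095 8.096 0.000
      vertex 23.095 0.000 0.000
      vertex 0.000 0.000 0.000
    endloop
  endfacet
  facet normal 0.0000 0.0000 -1.0000
    outer loop
      vertex 5.418 8.096 0.000
      vertex 23.095 8.096 0.000
      vertex 0.000 0.000 0.000
    endloop
  endfacet
  facet normal 0.0000 0.0000 -1.0000
    outer loop
      vertex 5.418 29.965 0.000
      vertex 5.418 8.096 0.000
      vertex 0.000 0.000 0.000
    endloop
  endfacet
  facet normal 0.0000 0.0000 -1.0000
    outer loop
      vertex 0.000 29.965 0.000
      vertex 5.418 29.965 0.000
      vertex 0.000 0.000 0.000
    endloop
  endfacet
  facet normal 0.0000 0.0000 1.0000
    outer loop
      vertex 0.000 0.000 21.196
      vertex 23.095 0.000 21.196
      vertex 23.095 8.096 21.196
    endloop
  endfacet
  facet normal 0.0000 0.0000 1.0000
    outer loop
      vertex 0.000 0.000 21.196
      vertex 23.095 8.096 21.196
      vertex 5.418 8.096 21.196
    endloop
  endfacet
  facet normal 0.0000 0.0000 1.0000
    outer loop
      vertex 0.000 0.000 21.196
      vertex 5.418 8.096 21.196
      vertex 5.418 29.965 21.196
    endloop
  endfacet
  facet normal 0.0000 0.0000 1.0000
    outer loop
      vertex 0.000 0.000 21.196
      vertex 5.418 29.965 21.196
      vertex 0.000 29.965 21.196
    endloop
  endfacet
  facet normal 0.0000 -1.0000 0.0000
    outer loop
      vertex 0.000 0.000 0.000
      vertex 23.095 0.000 0.000
      vertex 23.095 0.000 21.196
    endloop
  endfacet
  facet normal 0.0000 -1.0000 0.0000
    outer loop
      vertex 0.000 0.000 0.000
      vertex 23.095 0.000 21.196
      vertex 0.000 0.000 21.196
    endloop
  endfacet
  facet normal 1.0000 0.0000 0.0000
    outer loop
      vertex 23.095 0.000 0.000
      vertex 23.095 8.096 0.000
      vertex 23.095 8.096 21.196
    endloop
  endfacet
  facet normal 1.0000 0.0000 0.0000
    outer loop
      vertex 23.095 0.000 0.000
      vertex 23.095 8.096 21.196
      vertex 23.095 0.000 21.196
    endloop
  endfacet
  facet normal 0.0000 1.0000 0.0000
    outer loop
      vertex 23.095 8.096 0.000
      vertex 5.418 8.096 0.000
      vertex 5.418 8.096 21.196
    endloop
  endfacet
  facet normal 0.0000 1.0000 0.0000
    outer loop
      vertex 23.095 8.096 0.000
      vertex 5.418 8.096 21.196
      vertex 23.095 8.096 21.196
    endloop
  endfacet
  facet normal 1.0000 0.0000 0.0000
    outer loop
      vertex 5.418 8.096 0.000
      vertex 5.418 29.965 0.000
      vertex 5.418 29.965 21.196
    endloop
  endfacet
  facet normal 1.0000 0.0000 0.0000
    outer loop
      vertex 5.418 8.096 0.000
      vertex 5.418 29.965 21.196
      vertex 5.418 8.096 21.196
    endloop
  endfacet
  facet normal 0.0000 1.0000 0.0000
    outer loop
      vertex 5.418 29.965 0.000
      vertex 0.000 29.965 0.000
      vertex 0.000 29.965 21.196
    endloop
  endfacet
  facet normal 0.0000 1.0000 0.0000
    outer loop
      vertex 5.418 29.965 0.000
      vertex 0.000 29.965 21.196
      vertex 5.418 29.965 21.196
    endloop
  endfacet
  facet normal -1.0000 0.0000 0.0000
    outer loop
      vertex 0.000 29.965 0.000
      vertex 0.000 0.000 0.000
      vertex 0.000 0.000 21.196
    endloop
  endfacet
  facet normal -1.0000 0.0000 0.0000
    outer loop
      vertex 0.000 29.965 0.000
      vertex 0.000 0.000 21.196
      vertex 0.000 29.965 21.196
    endloop
  endfacet
endsolid part

The G0 Z moves step by Δz≈5.299 mm. Every layer's G1 loop is the same polygon, so the solid is a straight extrusion of it from z=0 to z≈21.2. Closing with flat bottom and top caps and triangulating gives 20 facets — an L-shaped prism: outer 23.1 × 30 mm, arm thicknesses ≈ 8.1 mm (horizontal) and 5.42 mm (vertical), extruded 21.2 mm in z.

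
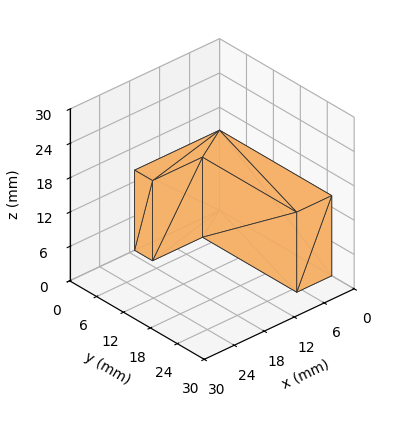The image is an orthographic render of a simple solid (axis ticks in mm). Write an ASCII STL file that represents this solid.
Reading the render: the shape is an L-shaped prism: outer 17 × 25 mm, arm thicknesses ≈ 4 mm (horizontal) and 7 mm (vertical), extruded 14 mm in z (dimensions read to the nearest mm from the axis ticks). For the STL, each face is triangulated and given an outward normal.

solid part
  facet normal 0.0000 0.0000 -1.0000
    outer loop
      vertex 17.00 4.00 0.00
      vertex 17.00 0.00 0.00
      vertex 0.00 0.00 0.00
    endloop
  endfacet
  facet normal 0.0000 0.0000 -1.0000
    outer loop
      vertex 7.00 4.00 0.00
      vertex 17.00 4.00 0.00
      vertex 0.00 0.00 0.00
    endloop
  endfacet
  facet normal 0.0000 0.0000 -1.0000
    outer loop
      vertex 7.00 25.00 0.00
      vertex 7.00 4.00 0.00
      vertex 0.00 0.00 0.00
    endloop
  endfacet
  facet normal 0.0000 0.0000 -1.0000
    outer loop
      vertex 0.00 25.00 0.00
      vertex 7.00 25.00 0.00
      vertex 0.00 0.00 0.00
    endloop
  endfacet
  facet normal 0.0000 0.0000 1.0000
    outer loop
      vertex 0.00 0.00 14.00
      vertex 17.00 0.00 14.00
      vertex 17.00 4.00 14.00
    endloop
  endfacet
  facet normal 0.0000 0.0000 1.0000
    outer loop
      vertex 0.00 0.00 14.00
      vertex 17.00 4.00 14.00
      vertex 7.00 4.00 14.00
    endloop
  endfacet
  facet normal 0.0000 0.0000 1.0000
    outer loop
      vertex 0.00 0.00 14.00
      vertex 7.00 4.00 14.00
      vertex 7.00 25.00 14.00
    endloop
  endfacet
  facet normal 0.0000 0.0000 1.0000
    outer loop
      vertex 0.00 0.00 14.00
      vertex 7.00 25.00 14.00
      vertex 0.00 25.00 14.00
    endloop
  endfacet
  facet normal 0.0000 -1.0000 0.0000
    outer loop
      vertex 0.00 0.00 0.00
      vertex 17.00 0.00 0.00
      vertex 17.00 0.00 14.00
    endloop
  endfacet
  facet normal 0.0000 -1.0000 0.0000
    outer loop
      vertex 0.00 0.00 0.00
      vertex 17.00 0.00 14.00
      vertex 0.00 0.00 14.00
    endloop
  endfacet
  facet normal 1.0000 0.0000 0.0000
    outer loop
      vertex 17.00 0.00 0.00
      vertex 17.00 4.00 0.00
      vertex 17.00 4.00 14.00
    endloop
  endfacet
  facet normal 1.0000 0.0000 0.0000
    outer loop
      vertex 17.00 0.00 0.00
      vertex 17.00 4.00 14.00
      vertex 17.00 0.00 14.00
    endloop
  endfacet
  facet normal 0.0000 1.0000 0.0000
    outer loop
      vertex 17.00 4.00 0.00
      vertex 7.00 4.00 0.00
      vertex 7.00 4.00 14.00
    endloop
  endfacet
  facet normal 0.0000 1.0000 0.0000
    outer loop
      vertex 17.00 4.00 0.00
      vertex 7.00 4.00 14.00
      vertex 17.00 4.00 14.00
    endloop
  endfacet
  facet normal 1.0000 0.0000 0.0000
    outer loop
      vertex 7.00 4.00 0.00
      vertex 7.00 25.00 0.00
      vertex 7.00 25.00 14.00
    endloop
  endfacet
  facet normal 1.0000 0.0000 0.0000
    outer loop
      vertex 7.00 4.00 0.00
      vertex 7.00 25.00 14.00
      vertex 7.00 4.00 14.00
    endloop
  endfacet
  facet normal 0.0000 1.0000 0.0000
    outer loop
      vertex 7.00 25.00 0.00
      vertex 0.00 25.00 0.00
      vertex 0.00 25.00 14.00
    endloop
  endfacet
  facet normal 0.0000 1.0000 0.0000
    outer loop
      vertex 7.00 25.00 0.00
      vertex 0.00 25.00 14.00
      vertex 7.00 25.00 14.00
    endloop
  endfacet
  facet normal -1.0000 0.0000 0.0000
    outer loop
      vertex 0.00 25.00 0.00
      vertex 0.00 0.00 0.00
      vertex 0.00 0.00 14.00
    endloop
  endfacet
  facet normal -1.0000 0.0000 0.0000
    outer loop
      vertex 0.00 25.00 0.00
      vertex 0.00 0.00 14.00
      vertex 0.00 25.00 14.00
    endloop
  endfacet
endsolid part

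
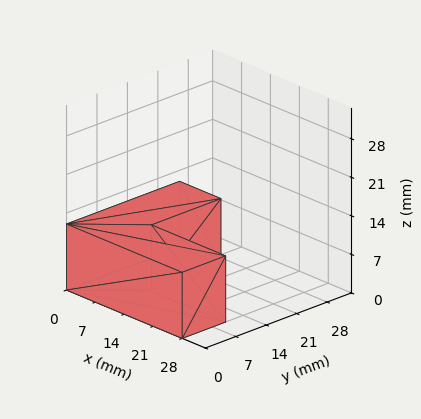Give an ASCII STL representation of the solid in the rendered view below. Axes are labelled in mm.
Reading the render: the shape is an L-shaped prism: outer 28 × 26 mm, arm thicknesses ≈ 10 mm (horizontal) and 10 mm (vertical), extruded 12 mm in z (dimensions read to the nearest mm from the axis ticks). For the STL, each face is triangulated and given an outward normal.

solid part
  facet normal 0.0000 0.0000 -1.0000
    outer loop
      vertex 28.00 10.00 0.00
      vertex 28.00 0.00 0.00
      vertex 0.00 0.00 0.00
    endloop
  endfacet
  facet normal 0.0000 0.0000 -1.0000
    outer loop
      vertex 10.00 10.00 0.00
      vertex 28.00 10.00 0.00
      vertex 0.00 0.00 0.00
    endloop
  endfacet
  facet normal 0.0000 0.0000 -1.0000
    outer loop
      vertex 10.00 26.00 0.00
      vertex 10.00 10.00 0.00
      vertex 0.00 0.00 0.00
    endloop
  endfacet
  facet normal 0.0000 0.0000 -1.0000
    outer loop
      vertex 0.00 26.00 0.00
      vertex 10.00 26.00 0.00
      vertex 0.00 0.00 0.00
    endloop
  endfacet
  facet normal 0.0000 0.0000 1.0000
    outer loop
      vertex 0.00 0.00 12.00
      vertex 28.00 0.00 12.00
      vertex 28.00 10.00 12.00
    endloop
  endfacet
  facet normal 0.0000 0.0000 1.0000
    outer loop
      vertex 0.00 0.00 12.00
      vertex 28.00 10.00 12.00
      vertex 10.00 10.00 12.00
    endloop
  endfacet
  facet normal 0.0000 0.0000 1.0000
    outer loop
      vertex 0.00 0.00 12.00
      vertex 10.00 10.00 12.00
      vertex 10.00 26.00 12.00
    endloop
  endfacet
  facet normal 0.0000 0.0000 1.0000
    outer loop
      vertex 0.00 0.00 12.00
      vertex 10.00 26.00 12.00
      vertex 0.00 26.00 12.00
    endloop
  endfacet
  facet normal 0.0000 -1.0000 0.0000
    outer loop
      vertex 0.00 0.00 0.00
      vertex 28.00 0.00 0.00
      vertex 28.00 0.00 12.00
    endloop
  endfacet
  facet normal 0.0000 -1.0000 0.0000
    outer loop
      vertex 0.00 0.00 0.00
      vertex 28.00 0.00 12.00
      vertex 0.00 0.00 12.00
    endloop
  endfacet
  facet normal 1.0000 0.0000 0.0000
    outer loop
      vertex 28.00 0.00 0.00
      vertex 28.00 10.00 0.00
      vertex 28.00 10.00 12.00
    endloop
  endfacet
  facet normal 1.0000 0.0000 0.0000
    outer loop
      vertex 28.00 0.00 0.00
      vertex 28.00 10.00 12.00
      vertex 28.00 0.00 12.00
    endloop
  endfacet
  facet normal 0.0000 1.0000 0.0000
    outer loop
      vertex 28.00 10.00 0.00
      vertex 10.00 10.00 0.00
      vertex 10.00 10.00 12.00
    endloop
  endfacet
  facet normal 0.0000 1.0000 0.0000
    outer loop
      vertex 28.00 10.00 0.00
      vertex 10.00 10.00 12.00
      vertex 28.00 10.00 12.00
    endloop
  endfacet
  facet normal 1.0000 0.0000 0.0000
    outer loop
      vertex 10.00 10.00 0.00
      vertex 10.00 26.00 0.00
      vertex 10.00 26.00 12.00
    endloop
  endfacet
  facet normal 1.0000 0.0000 0.0000
    outer loop
      vertex 10.00 10.00 0.00
      vertex 10.00 26.00 12.00
      vertex 10.00 10.00 12.00
    endloop
  endfacet
  facet normal 0.0000 1.0000 0.0000
    outer loop
      vertex 10.00 26.00 0.00
      vertex 0.00 26.00 0.00
      vertex 0.00 26.00 12.00
    endloop
  endfacet
  facet normal 0.0000 1.0000 0.0000
    outer loop
      vertex 10.00 26.00 0.00
      vertex 0.00 26.00 12.00
      vertex 10.00 26.00 12.00
    endloop
  endfacet
  facet normal -1.0000 0.0000 0.0000
    outer loop
      vertex 0.00 26.00 0.00
      vertex 0.00 0.00 0.00
      vertex 0.00 0.00 12.00
    endloop
  endfacet
  facet normal -1.0000 0.0000 0.0000
    outer loop
      vertex 0.00 26.00 0.00
      vertex 0.00 0.00 12.00
      vertex 0.00 26.00 12.00
    endloop
  endfacet
endsolid part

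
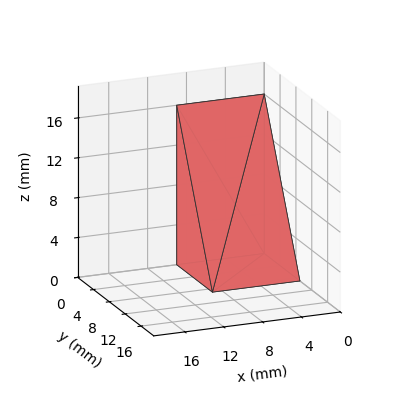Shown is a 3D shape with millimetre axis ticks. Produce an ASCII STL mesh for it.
Reading the render: the shape is a wedge (ramp): 9 × 9 mm base, rising to 16 mm along the y=0 edge and sloping linearly to z=0 at y=9 (dimensions read to the nearest mm from the axis ticks). For the STL, each face is triangulated and given an outward normal.

solid part
  facet normal 0.0000 0.0000 -1.0000
    outer loop
      vertex 9.00 9.00 0.00
      vertex 9.00 0.00 0.00
      vertex 0.00 0.00 0.00
    endloop
  endfacet
  facet normal 0.0000 0.0000 -1.0000
    outer loop
      vertex 0.00 9.00 0.00
      vertex 9.00 9.00 0.00
      vertex 0.00 0.00 0.00
    endloop
  endfacet
  facet normal 0.0000 -1.0000 0.0000
    outer loop
      vertex 0.00 0.00 0.00
      vertex 9.00 0.00 0.00
      vertex 9.00 0.00 16.00
    endloop
  endfacet
  facet normal 0.0000 -1.0000 0.0000
    outer loop
      vertex 0.00 0.00 0.00
      vertex 9.00 0.00 16.00
      vertex 0.00 0.00 16.00
    endloop
  endfacet
  facet normal 0.0000 0.8716 0.4903
    outer loop
      vertex 0.00 0.00 16.00
      vertex 9.00 0.00 16.00
      vertex 9.00 9.00 0.00
    endloop
  endfacet
  facet normal 0.0000 0.8716 0.4903
    outer loop
      vertex 0.00 0.00 16.00
      vertex 9.00 9.00 0.00
      vertex 0.00 9.00 0.00
    endloop
  endfacet
  facet normal -1.0000 0.0000 0.0000
    outer loop
      vertex 0.00 0.00 16.00
      vertex 0.00 9.00 0.00
      vertex 0.00 0.00 0.00
    endloop
  endfacet
  facet normal 1.0000 0.0000 0.0000
    outer loop
      vertex 9.00 0.00 0.00
      vertex 9.00 9.00 0.00
      vertex 9.00 0.00 16.00
    endloop
  endfacet
endsolid part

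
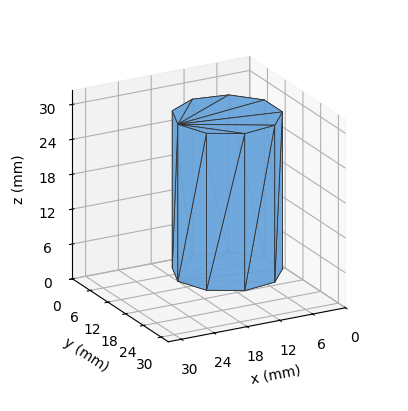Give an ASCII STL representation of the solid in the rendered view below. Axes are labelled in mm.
Reading the render: the shape is a regular 9-sided prism (a cylinder approximated with 9 flat sides), circumscribed radius ≈ 9 mm, height ≈ 27 mm (dimensions read to the nearest mm from the axis ticks). For the STL, each face is triangulated and given an outward normal.

solid part
  facet normal 0.0000 0.0000 -1.0000
    outer loop
      vertex 10.563 17.863 0.000
      vertex 15.894 14.785 0.000
      vertex 18.000 9.000 0.000
    endloop
  endfacet
  facet normal 0.0000 0.0000 -1.0000
    outer loop
      vertex 4.500 16.794 0.000
      vertex 10.563 17.863 0.000
      vertex 18.000 9.000 0.000
    endloop
  endfacet
  facet normal 0.0000 0.0000 -1.0000
    outer loop
      vertex 0.543 12.078 0.000
      vertex 4.500 16.794 0.000
      vertex 18.000 9.000 0.000
    endloop
  endfacet
  facet normal 0.0000 0.0000 -1.0000
    outer loop
      vertex 0.543 5.922 0.000
      vertex 0.543 12.078 0.000
      vertex 18.000 9.000 0.000
    endloop
  endfacet
  facet normal 0.0000 0.0000 -1.0000
    outer loop
      vertex 4.500 1.206 0.000
      vertex 0.543 5.922 0.000
      vertex 18.000 9.000 0.000
    endloop
  endfacet
  facet normal 0.0000 0.0000 -1.0000
    outer loop
      vertex 10.563 0.137 0.000
      vertex 4.500 1.206 0.000
      vertex 18.000 9.000 0.000
    endloop
  endfacet
  facet normal 0.0000 0.0000 -1.0000
    outer loop
      vertex 15.894 3.215 0.000
      vertex 10.563 0.137 0.000
      vertex 18.000 9.000 0.000
    endloop
  endfacet
  facet normal 0.0000 0.0000 1.0000
    outer loop
      vertex 18.000 9.000 27.000
      vertex 15.894 14.785 27.000
      vertex 10.563 17.863 27.000
    endloop
  endfacet
  facet normal 0.0000 0.0000 1.0000
    outer loop
      vertex 18.000 9.000 27.000
      vertex 10.563 17.863 27.000
      vertex 4.500 16.794 27.000
    endloop
  endfacet
  facet normal 0.0000 0.0000 1.0000
    outer loop
      vertex 18.000 9.000 27.000
      vertex 4.500 16.794 27.000
      vertex 0.543 12.078 27.000
    endloop
  endfacet
  facet normal 0.0000 0.0000 1.0000
    outer loop
      vertex 18.000 9.000 27.000
      vertex 0.543 12.078 27.000
      vertex 0.543 5.922 27.000
    endloop
  endfacet
  facet normal 0.0000 0.0000 1.0000
    outer loop
      vertex 18.000 9.000 27.000
      vertex 0.543 5.922 27.000
      vertex 4.500 1.206 27.000
    endloop
  endfacet
  facet normal 0.0000 0.0000 1.0000
    outer loop
      vertex 18.000 9.000 27.000
      vertex 4.500 1.206 27.000
      vertex 10.563 0.137 27.000
    endloop
  endfacet
  facet normal 0.0000 0.0000 1.0000
    outer loop
      vertex 18.000 9.000 27.000
      vertex 10.563 0.137 27.000
      vertex 15.894 3.215 27.000
    endloop
  endfacet
  facet normal 0.9397 0.3421 0.0000
    outer loop
      vertex 18.000 9.000 0.000
      vertex 15.894 14.785 0.000
      vertex 15.894 14.785 27.000
    endloop
  endfacet
  facet normal 0.9397 0.3421 0.0000
    outer loop
      vertex 18.000 9.000 0.000
      vertex 15.894 14.785 27.000
      vertex 18.000 9.000 27.000
    endloop
  endfacet
  facet normal 0.5000 0.8660 0.0000
    outer loop
      vertex 15.894 14.785 0.000
      vertex 10.563 17.863 0.000
      vertex 10.563 17.863 27.000
    endloop
  endfacet
  facet normal 0.5000 0.8660 0.0000
    outer loop
      vertex 15.894 14.785 0.000
      vertex 10.563 17.863 27.000
      vertex 15.894 14.785 27.000
    endloop
  endfacet
  facet normal -0.1736 0.9848 0.0000
    outer loop
      vertex 10.563 17.863 0.000
      vertex 4.500 16.794 0.000
      vertex 4.500 16.794 27.000
    endloop
  endfacet
  facet normal -0.1736 0.9848 0.0000
    outer loop
      vertex 10.563 17.863 0.000
      vertex 4.500 16.794 27.000
      vertex 10.563 17.863 27.000
    endloop
  endfacet
  facet normal -0.7661 0.6428 0.0000
    outer loop
      vertex 4.500 16.794 0.000
      vertex 0.543 12.078 0.000
      vertex 0.543 12.078 27.000
    endloop
  endfacet
  facet normal -0.7661 0.6428 0.0000
    outer loop
      vertex 4.500 16.794 0.000
      vertex 0.543 12.078 27.000
      vertex 4.500 16.794 27.000
    endloop
  endfacet
  facet normal -1.0000 0.0000 0.0000
    outer loop
      vertex 0.543 12.078 0.000
      vertex 0.543 5.922 0.000
      vertex 0.543 5.922 27.000
    endloop
  endfacet
  facet normal -1.0000 0.0000 0.0000
    outer loop
      vertex 0.543 12.078 0.000
      vertex 0.543 5.922 27.000
      vertex 0.543 12.078 27.000
    endloop
  endfacet
  facet normal -0.7661 -0.6428 0.0000
    outer loop
      vertex 0.543 5.922 0.000
      vertex 4.500 1.206 0.000
      vertex 4.500 1.206 27.000
    endloop
  endfacet
  facet normal -0.7661 -0.6428 0.0000
    outer loop
      vertex 0.543 5.922 0.000
      vertex 4.500 1.206 27.000
      vertex 0.543 5.922 27.000
    endloop
  endfacet
  facet normal -0.1736 -0.9848 0.0000
    outer loop
      vertex 4.500 1.206 0.000
      vertex 10.563 0.137 0.000
      vertex 10.563 0.137 27.000
    endloop
  endfacet
  facet normal -0.1736 -0.9848 0.0000
    outer loop
      vertex 4.500 1.206 0.000
      vertex 10.563 0.137 27.000
      vertex 4.500 1.206 27.000
    endloop
  endfacet
  facet normal 0.5000 -0.8660 0.0000
    outer loop
      vertex 10.563 0.137 0.000
      vertex 15.894 3.215 0.000
      vertex 15.894 3.215 27.000
    endloop
  endfacet
  facet normal 0.5000 -0.8660 0.0000
    outer loop
      vertex 10.563 0.137 0.000
      vertex 15.894 3.215 27.000
      vertex 10.563 0.137 27.000
    endloop
  endfacet
  facet normal 0.9397 -0.3421 0.0000
    outer loop
      vertex 15.894 3.215 0.000
      vertex 18.000 9.000 0.000
      vertex 18.000 9.000 27.000
    endloop
  endfacet
  facet normal 0.9397 -0.3421 0.0000
    outer loop
      vertex 15.894 3.215 0.000
      vertex 18.000 9.000 27.000
      vertex 15.894 3.215 27.000
    endloop
  endfacet
endsolid part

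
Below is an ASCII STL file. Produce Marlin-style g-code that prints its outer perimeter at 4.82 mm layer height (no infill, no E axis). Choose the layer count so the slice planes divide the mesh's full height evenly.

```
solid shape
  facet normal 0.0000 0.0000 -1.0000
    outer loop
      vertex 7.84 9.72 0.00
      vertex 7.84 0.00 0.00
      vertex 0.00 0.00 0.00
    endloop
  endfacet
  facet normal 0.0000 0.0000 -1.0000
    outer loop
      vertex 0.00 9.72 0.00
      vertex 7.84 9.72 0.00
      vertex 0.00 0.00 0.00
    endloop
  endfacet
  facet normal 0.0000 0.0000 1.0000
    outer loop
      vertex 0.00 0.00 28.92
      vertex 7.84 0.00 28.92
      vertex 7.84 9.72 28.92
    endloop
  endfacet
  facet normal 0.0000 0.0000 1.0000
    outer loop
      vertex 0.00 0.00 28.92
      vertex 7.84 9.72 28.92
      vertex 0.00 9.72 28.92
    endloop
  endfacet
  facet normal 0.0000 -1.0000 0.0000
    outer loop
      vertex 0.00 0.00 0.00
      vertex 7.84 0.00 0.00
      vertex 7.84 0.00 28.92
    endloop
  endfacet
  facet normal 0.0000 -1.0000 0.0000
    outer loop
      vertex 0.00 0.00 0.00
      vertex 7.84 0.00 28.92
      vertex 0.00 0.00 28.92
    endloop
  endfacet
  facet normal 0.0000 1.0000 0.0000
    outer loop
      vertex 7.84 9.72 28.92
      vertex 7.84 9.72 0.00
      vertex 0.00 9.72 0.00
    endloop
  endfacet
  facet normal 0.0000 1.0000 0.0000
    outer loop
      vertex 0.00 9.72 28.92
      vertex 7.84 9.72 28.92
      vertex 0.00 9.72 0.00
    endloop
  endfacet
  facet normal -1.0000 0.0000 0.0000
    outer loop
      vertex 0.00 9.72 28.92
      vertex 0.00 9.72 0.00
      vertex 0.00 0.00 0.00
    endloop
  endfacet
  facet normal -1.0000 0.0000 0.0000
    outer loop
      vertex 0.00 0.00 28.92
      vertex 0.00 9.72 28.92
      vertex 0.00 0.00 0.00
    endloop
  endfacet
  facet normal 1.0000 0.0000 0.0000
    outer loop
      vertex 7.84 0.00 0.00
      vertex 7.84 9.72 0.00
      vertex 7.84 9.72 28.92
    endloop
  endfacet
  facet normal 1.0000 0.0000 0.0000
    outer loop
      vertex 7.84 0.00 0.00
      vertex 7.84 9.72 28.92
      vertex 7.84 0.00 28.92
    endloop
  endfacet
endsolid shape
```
; perimeter-only toolpath
G21 ; units = mm
G90 ; absolute positioning
G28 ; home
; layer 1
G0 Z4.82
G0 X0.00 Y0.00
G1 X7.84 Y0.00
G1 X7.84 Y9.72
G1 X0.00 Y9.72
G1 X0.00 Y0.00
; layer 2
G0 Z9.64
G0 X0.00 Y0.00
G1 X7.84 Y0.00
G1 X7.84 Y9.72
G1 X0.00 Y9.72
G1 X0.00 Y0.00
; layer 3
G0 Z14.46
G0 X0.00 Y0.00
G1 X7.84 Y0.00
G1 X7.84 Y9.72
G1 X0.00 Y9.72
G1 X0.00 Y0.00
; layer 4
G0 Z19.28
G0 X0.00 Y0.00
G1 X7.84 Y0.00
G1 X7.84 Y9.72
G1 X0.00 Y9.72
G1 X0.00 Y0.00
; layer 5
G0 Z24.10
G0 X0.00 Y0.00
G1 X7.84 Y0.00
G1 X7.84 Y9.72
G1 X0.00 Y9.72
G1 X0.00 Y0.00
; layer 6
G0 Z28.92
G0 X0.00 Y0.00
G1 X7.84 Y0.00
G1 X7.84 Y9.72
G1 X0.00 Y9.72
G1 X0.00 Y0.00
M2 ; end

The solid is a rectangular box, roughly 7.84 × 9.72 mm footprint and 28.9 mm tall. Slicing at Δz = 4.82 mm — 6 equal slices spanning the solid's height, so layer i sits at z = i·h/6 — gives 6 non-empty perimeters. Each is a 4-segment closed polygon; G0 lifts to the layer z and rapids to the start vertex, then G1 traces the edges.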